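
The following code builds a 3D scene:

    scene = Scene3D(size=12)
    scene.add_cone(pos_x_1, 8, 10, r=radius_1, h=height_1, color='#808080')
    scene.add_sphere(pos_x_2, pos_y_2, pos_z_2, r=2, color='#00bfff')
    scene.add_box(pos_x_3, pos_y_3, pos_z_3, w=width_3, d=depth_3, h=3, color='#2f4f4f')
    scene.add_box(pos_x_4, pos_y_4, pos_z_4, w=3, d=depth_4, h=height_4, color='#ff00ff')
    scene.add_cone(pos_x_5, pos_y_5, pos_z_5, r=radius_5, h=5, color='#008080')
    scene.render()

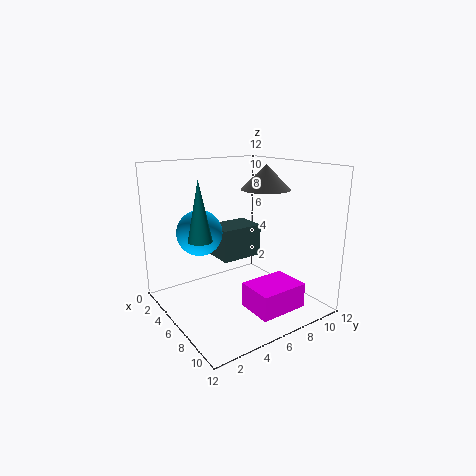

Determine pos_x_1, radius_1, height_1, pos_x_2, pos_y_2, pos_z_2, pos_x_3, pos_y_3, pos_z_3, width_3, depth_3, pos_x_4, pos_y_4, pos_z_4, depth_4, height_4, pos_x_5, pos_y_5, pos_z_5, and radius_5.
pos_x_1 = 7, radius_1 = 2, height_1 = 2, pos_x_2 = 3, pos_y_2 = 4, pos_z_2 = 6, pos_x_3 = 1, pos_y_3 = 6, pos_z_3 = 3, width_3 = 3, depth_3 = 4, pos_x_4 = 8, pos_y_4 = 5, pos_z_4 = 1, depth_4 = 4, height_4 = 2, pos_x_5 = 5, pos_y_5 = 3, pos_z_5 = 6, radius_5 = 1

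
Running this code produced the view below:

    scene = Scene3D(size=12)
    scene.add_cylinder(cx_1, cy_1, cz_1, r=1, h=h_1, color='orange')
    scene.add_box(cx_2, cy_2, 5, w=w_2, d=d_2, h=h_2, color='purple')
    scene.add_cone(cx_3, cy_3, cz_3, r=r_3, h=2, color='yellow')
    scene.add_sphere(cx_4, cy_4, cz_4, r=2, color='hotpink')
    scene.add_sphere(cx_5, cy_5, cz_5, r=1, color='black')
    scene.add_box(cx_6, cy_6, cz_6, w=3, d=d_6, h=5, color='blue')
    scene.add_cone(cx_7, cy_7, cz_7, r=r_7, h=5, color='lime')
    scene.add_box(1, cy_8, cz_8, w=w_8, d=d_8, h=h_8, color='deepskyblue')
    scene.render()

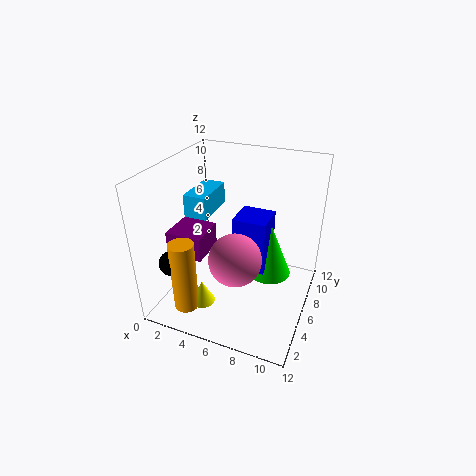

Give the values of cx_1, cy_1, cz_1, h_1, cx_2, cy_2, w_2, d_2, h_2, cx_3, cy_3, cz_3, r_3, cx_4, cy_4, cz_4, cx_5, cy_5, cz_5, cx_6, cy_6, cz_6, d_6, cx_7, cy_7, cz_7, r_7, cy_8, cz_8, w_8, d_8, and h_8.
cx_1 = 3
cy_1 = 2
cz_1 = 1
h_1 = 6
cx_2 = 1
cy_2 = 3
w_2 = 3
d_2 = 3
h_2 = 2
cx_3 = 4
cy_3 = 3
cz_3 = 1
r_3 = 1
cx_4 = 7
cy_4 = 3
cz_4 = 6
cx_5 = 2
cy_5 = 2
cz_5 = 5
cx_6 = 5
cy_6 = 7
cz_6 = 2
d_6 = 3
cx_7 = 8
cy_7 = 9
cz_7 = 1
r_7 = 2
cy_8 = 6
cz_8 = 7
w_8 = 2
d_8 = 4
h_8 = 2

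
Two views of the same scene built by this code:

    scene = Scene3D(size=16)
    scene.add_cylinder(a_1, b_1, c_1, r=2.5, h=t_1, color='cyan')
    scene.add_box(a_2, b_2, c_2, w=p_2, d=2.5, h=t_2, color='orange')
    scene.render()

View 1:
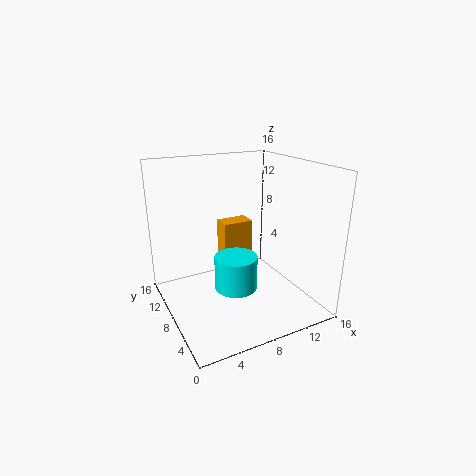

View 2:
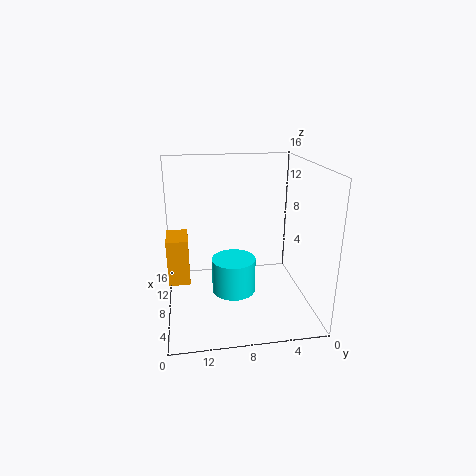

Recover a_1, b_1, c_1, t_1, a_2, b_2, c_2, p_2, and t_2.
a_1 = 8
b_1 = 8.5
c_1 = 1.5
t_1 = 4
a_2 = 9
b_2 = 13.5
c_2 = 2
p_2 = 4
t_2 = 5.5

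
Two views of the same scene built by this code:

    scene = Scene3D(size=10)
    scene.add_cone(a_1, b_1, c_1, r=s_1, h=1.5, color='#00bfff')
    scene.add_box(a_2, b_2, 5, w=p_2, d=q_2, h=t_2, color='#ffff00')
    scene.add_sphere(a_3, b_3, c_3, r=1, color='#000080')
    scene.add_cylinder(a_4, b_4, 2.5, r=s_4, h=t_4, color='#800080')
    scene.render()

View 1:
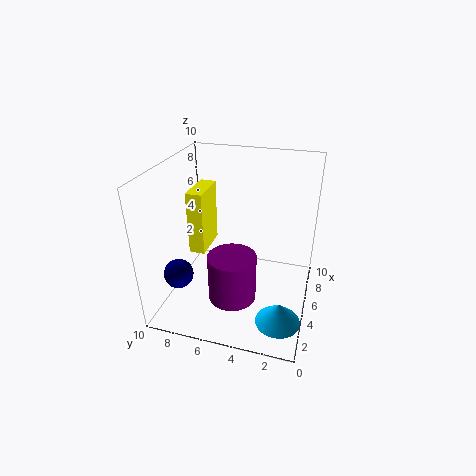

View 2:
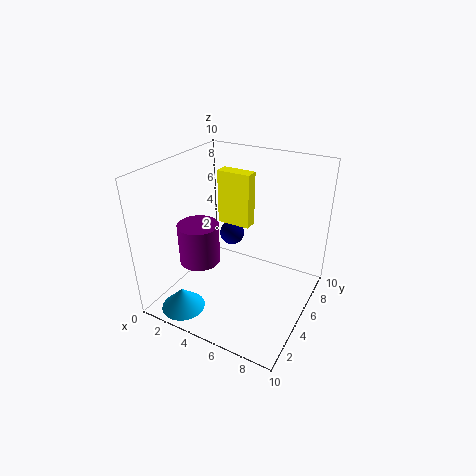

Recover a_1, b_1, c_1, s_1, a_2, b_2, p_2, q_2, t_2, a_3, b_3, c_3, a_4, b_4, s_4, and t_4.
a_1 = 2.5, b_1 = 1.5, c_1 = 0.5, s_1 = 1.5, a_2 = 2.5, b_2 = 6.5, p_2 = 2.5, q_2 = 1, t_2 = 4, a_3 = 2.5, b_3 = 8.5, c_3 = 3, a_4 = 2, b_4 = 4.5, s_4 = 1.5, t_4 = 3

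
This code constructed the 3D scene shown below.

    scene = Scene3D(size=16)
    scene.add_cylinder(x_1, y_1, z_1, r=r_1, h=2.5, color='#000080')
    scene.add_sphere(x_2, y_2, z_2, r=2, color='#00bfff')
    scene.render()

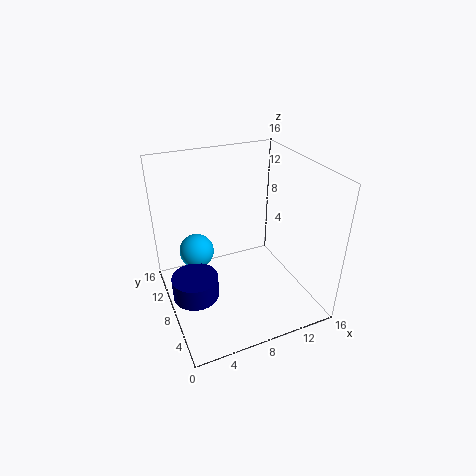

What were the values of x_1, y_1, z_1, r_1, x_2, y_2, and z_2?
x_1 = 2.5
y_1 = 7
z_1 = 2.5
r_1 = 2.5
x_2 = 4
y_2 = 11
z_2 = 5.5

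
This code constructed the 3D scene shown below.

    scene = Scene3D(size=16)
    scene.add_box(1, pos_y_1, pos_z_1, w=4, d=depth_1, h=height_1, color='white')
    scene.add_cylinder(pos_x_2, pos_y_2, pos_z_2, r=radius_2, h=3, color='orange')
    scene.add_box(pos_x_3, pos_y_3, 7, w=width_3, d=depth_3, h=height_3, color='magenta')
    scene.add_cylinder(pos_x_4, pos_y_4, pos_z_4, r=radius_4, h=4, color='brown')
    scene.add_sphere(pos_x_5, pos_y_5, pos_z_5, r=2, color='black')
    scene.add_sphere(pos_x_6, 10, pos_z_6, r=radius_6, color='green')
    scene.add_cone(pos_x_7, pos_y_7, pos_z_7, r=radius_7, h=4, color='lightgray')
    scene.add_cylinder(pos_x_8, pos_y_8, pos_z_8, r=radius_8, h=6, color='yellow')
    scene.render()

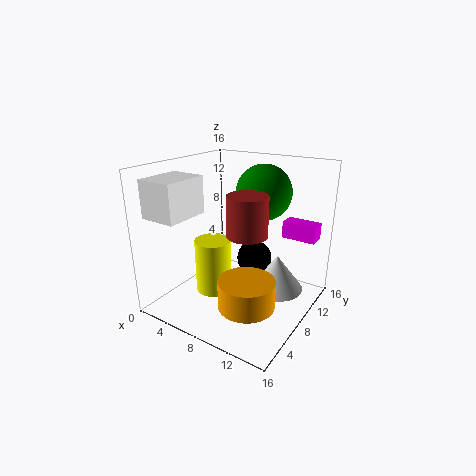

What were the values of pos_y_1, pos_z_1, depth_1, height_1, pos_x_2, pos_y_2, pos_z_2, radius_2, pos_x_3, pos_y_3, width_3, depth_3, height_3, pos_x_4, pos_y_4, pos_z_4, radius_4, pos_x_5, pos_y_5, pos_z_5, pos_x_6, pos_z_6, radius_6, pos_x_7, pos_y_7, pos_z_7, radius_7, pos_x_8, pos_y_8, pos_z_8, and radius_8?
pos_y_1 = 1
pos_z_1 = 11
depth_1 = 5
height_1 = 4
pos_x_2 = 11
pos_y_2 = 5
pos_z_2 = 2
radius_2 = 3
pos_x_3 = 11
pos_y_3 = 13
width_3 = 4
depth_3 = 2
height_3 = 2
pos_x_4 = 11
pos_y_4 = 5
pos_z_4 = 10
radius_4 = 2
pos_x_5 = 9
pos_y_5 = 10
pos_z_5 = 5
pos_x_6 = 10
pos_z_6 = 13
radius_6 = 3
pos_x_7 = 12
pos_y_7 = 10
pos_z_7 = 2
radius_7 = 3
pos_x_8 = 6
pos_y_8 = 6
pos_z_8 = 2
radius_8 = 2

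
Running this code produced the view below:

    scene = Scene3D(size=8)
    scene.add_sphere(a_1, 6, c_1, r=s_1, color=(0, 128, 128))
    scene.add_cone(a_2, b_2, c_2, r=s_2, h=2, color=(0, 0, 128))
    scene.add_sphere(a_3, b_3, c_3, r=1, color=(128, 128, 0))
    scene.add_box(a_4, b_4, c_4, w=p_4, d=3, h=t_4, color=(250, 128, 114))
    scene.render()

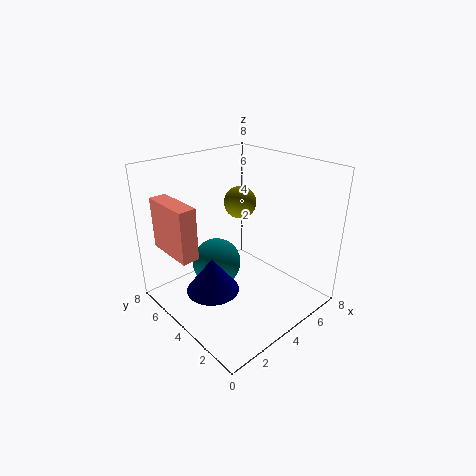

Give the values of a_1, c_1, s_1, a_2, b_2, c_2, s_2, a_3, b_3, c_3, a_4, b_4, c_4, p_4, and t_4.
a_1 = 4; c_1 = 1.5; s_1 = 1.5; a_2 = 2.5; b_2 = 4.5; c_2 = 1; s_2 = 1.5; a_3 = 6; b_3 = 6; c_3 = 5; a_4 = 1; b_4 = 5; c_4 = 3; p_4 = 1; t_4 = 3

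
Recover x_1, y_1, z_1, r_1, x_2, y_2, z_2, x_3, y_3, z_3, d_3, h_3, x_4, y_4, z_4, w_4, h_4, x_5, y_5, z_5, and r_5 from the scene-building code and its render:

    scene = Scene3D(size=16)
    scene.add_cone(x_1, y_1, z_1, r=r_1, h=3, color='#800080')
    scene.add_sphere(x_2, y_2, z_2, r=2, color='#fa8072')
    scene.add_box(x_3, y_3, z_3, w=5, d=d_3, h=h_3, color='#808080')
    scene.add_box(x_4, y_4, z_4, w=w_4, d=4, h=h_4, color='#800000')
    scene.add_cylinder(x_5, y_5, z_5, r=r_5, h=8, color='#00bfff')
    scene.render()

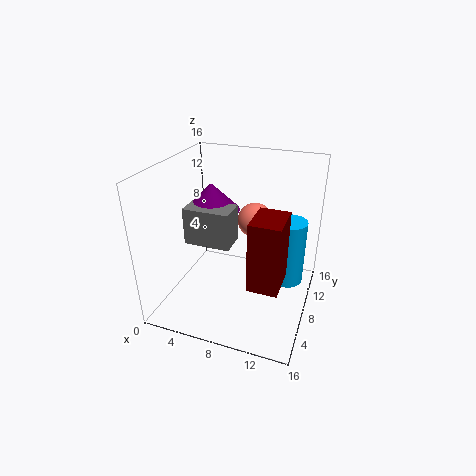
x_1 = 5, y_1 = 8, z_1 = 11, r_1 = 3, x_2 = 9, y_2 = 11, z_2 = 9, x_3 = 3, y_3 = 5, z_3 = 8, d_3 = 3, h_3 = 4, x_4 = 11, y_4 = 2, z_4 = 6, w_4 = 3, h_4 = 7, x_5 = 13, y_5 = 12, z_5 = 1, r_5 = 2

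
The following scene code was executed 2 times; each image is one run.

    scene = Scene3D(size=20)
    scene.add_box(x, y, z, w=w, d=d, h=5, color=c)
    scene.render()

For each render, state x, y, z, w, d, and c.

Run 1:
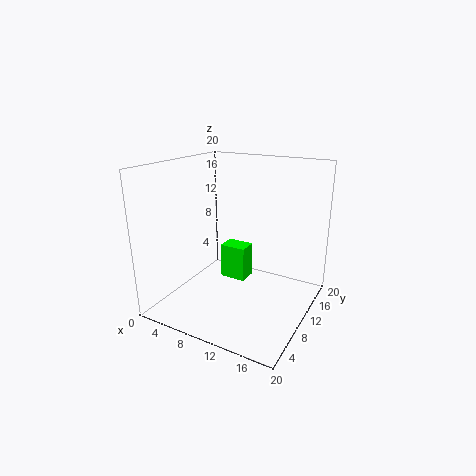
x = 7, y = 10.25, z = 3.25, w = 3.75, d = 2.75, c = 'lime'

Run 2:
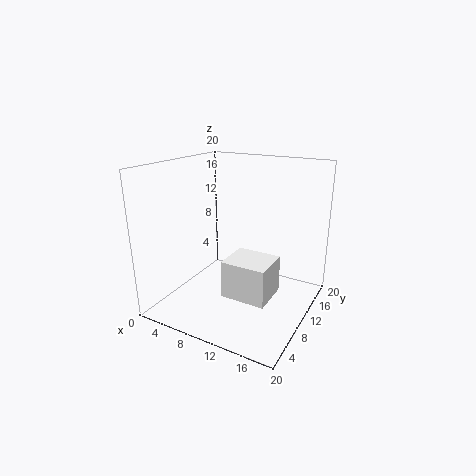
x = 10.25, y = 5, z = 3.5, w = 6, d = 5.25, c = 'white'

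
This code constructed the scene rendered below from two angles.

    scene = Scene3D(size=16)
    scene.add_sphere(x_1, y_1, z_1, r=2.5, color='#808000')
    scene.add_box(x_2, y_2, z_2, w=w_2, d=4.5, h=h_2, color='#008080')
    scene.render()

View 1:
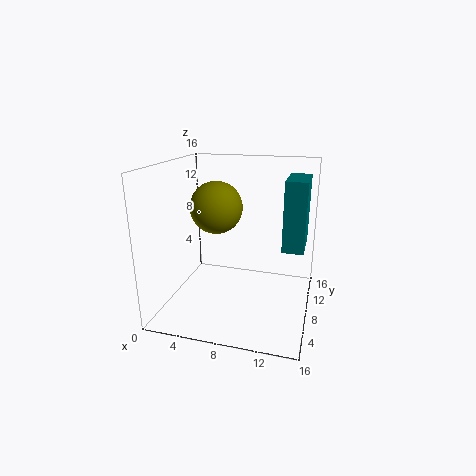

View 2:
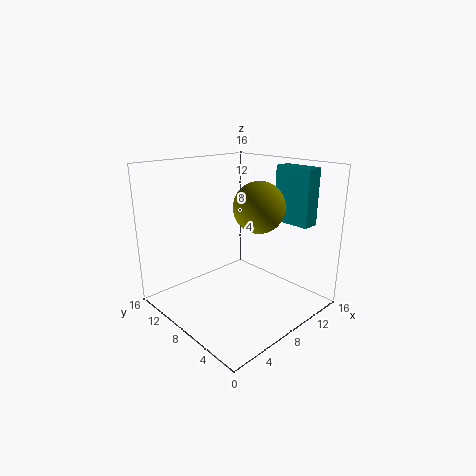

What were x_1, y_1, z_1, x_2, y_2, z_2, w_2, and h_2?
x_1 = 7
y_1 = 4
z_1 = 12.5
x_2 = 13.5
y_2 = 3
z_2 = 9
w_2 = 2
h_2 = 6.5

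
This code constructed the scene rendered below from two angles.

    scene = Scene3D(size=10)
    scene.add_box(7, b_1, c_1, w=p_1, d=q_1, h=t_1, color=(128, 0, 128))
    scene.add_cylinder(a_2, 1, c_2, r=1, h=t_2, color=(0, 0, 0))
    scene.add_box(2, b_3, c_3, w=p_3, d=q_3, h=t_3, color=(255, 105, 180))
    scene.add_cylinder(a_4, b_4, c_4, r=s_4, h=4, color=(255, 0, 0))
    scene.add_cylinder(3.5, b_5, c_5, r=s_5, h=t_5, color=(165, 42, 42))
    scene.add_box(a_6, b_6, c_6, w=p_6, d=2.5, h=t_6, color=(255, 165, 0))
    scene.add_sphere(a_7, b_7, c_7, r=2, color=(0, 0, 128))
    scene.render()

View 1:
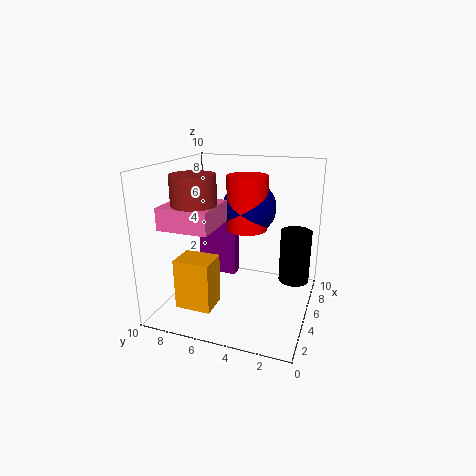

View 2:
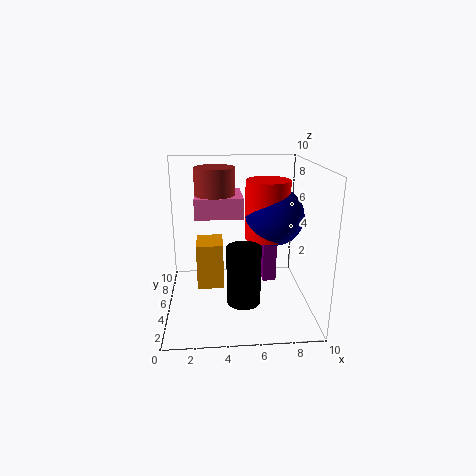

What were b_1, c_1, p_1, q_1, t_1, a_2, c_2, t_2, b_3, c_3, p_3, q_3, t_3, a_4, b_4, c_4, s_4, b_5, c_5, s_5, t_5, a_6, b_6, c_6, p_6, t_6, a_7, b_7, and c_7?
b_1 = 6; c_1 = 1; p_1 = 1; q_1 = 3; t_1 = 4; a_2 = 5; c_2 = 2.5; t_2 = 3.5; b_3 = 6; c_3 = 6; p_3 = 3.5; q_3 = 3.5; t_3 = 1.5; a_4 = 7; b_4 = 5; c_4 = 5; s_4 = 1.5; b_5 = 7.5; c_5 = 6.5; s_5 = 1.5; t_5 = 3; a_6 = 2; b_6 = 6; c_6 = 0.5; p_6 = 2; t_6 = 3.5; a_7 = 7.5; b_7 = 5; c_7 = 6.5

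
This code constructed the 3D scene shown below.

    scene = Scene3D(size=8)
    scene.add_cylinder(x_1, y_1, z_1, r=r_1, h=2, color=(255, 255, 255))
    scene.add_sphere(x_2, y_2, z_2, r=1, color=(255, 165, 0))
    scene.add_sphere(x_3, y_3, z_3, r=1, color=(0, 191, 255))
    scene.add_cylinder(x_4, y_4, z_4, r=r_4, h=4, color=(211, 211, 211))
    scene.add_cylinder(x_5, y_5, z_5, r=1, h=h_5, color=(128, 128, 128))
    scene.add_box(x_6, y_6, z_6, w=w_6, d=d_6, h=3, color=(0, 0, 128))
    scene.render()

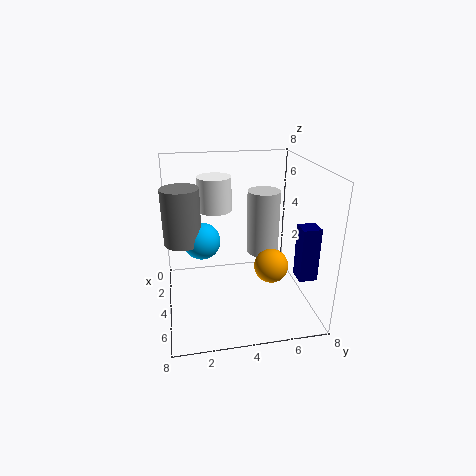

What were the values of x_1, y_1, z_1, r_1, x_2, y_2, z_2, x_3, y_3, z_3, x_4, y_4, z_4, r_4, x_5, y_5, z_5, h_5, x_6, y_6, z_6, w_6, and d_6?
x_1 = 2
y_1 = 3
z_1 = 5
r_1 = 1
x_2 = 4
y_2 = 6
z_2 = 2
x_3 = 4
y_3 = 2
z_3 = 4
x_4 = 2
y_4 = 6
z_4 = 2
r_4 = 1
x_5 = 4
y_5 = 1
z_5 = 4
h_5 = 3
x_6 = 5
y_6 = 7
z_6 = 2
w_6 = 1
d_6 = 1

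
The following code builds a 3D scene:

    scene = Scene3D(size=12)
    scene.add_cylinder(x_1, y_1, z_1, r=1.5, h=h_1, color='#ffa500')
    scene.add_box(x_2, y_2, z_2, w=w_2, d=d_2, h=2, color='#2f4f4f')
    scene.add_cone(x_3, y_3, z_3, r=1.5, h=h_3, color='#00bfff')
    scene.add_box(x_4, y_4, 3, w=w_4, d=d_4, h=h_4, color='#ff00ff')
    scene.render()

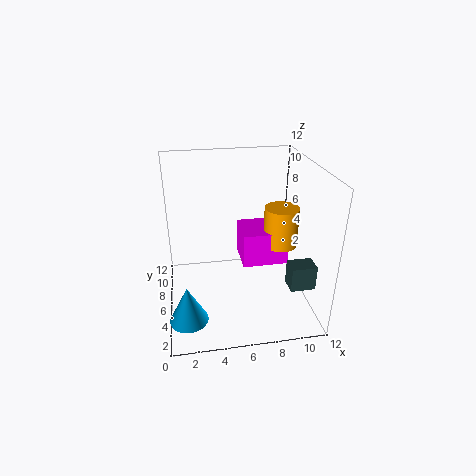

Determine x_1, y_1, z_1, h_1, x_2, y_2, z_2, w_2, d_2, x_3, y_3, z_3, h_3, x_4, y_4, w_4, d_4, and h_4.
x_1 = 10; y_1 = 7; z_1 = 4.5; h_1 = 3.5; x_2 = 9.5; y_2 = 2; z_2 = 3; w_2 = 2; d_2 = 1.5; x_3 = 1.5; y_3 = 2.5; z_3 = 1; h_3 = 3; x_4 = 6.5; y_4 = 6; w_4 = 4; d_4 = 3.5; h_4 = 3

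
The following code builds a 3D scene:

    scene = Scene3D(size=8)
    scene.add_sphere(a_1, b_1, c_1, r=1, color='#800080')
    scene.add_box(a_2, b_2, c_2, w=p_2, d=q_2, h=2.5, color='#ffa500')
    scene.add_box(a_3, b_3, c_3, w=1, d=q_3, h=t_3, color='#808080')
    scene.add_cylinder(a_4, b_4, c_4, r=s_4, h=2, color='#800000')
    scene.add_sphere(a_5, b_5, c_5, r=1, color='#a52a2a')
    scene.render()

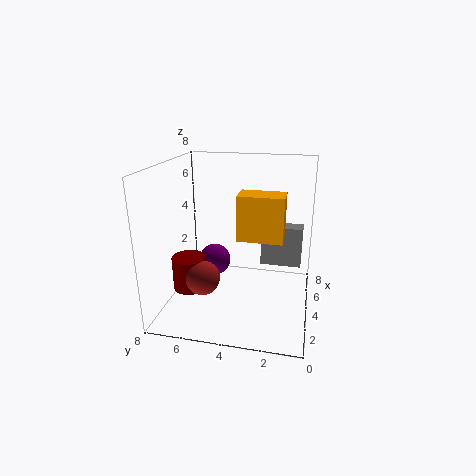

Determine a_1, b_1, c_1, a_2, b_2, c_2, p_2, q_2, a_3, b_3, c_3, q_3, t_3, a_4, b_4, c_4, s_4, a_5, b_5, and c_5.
a_1 = 6; b_1 = 6; c_1 = 1.5; a_2 = 3.5; b_2 = 1.5; c_2 = 4; p_2 = 1.5; q_2 = 2.5; a_3 = 6; b_3 = 0.5; c_3 = 1.5; q_3 = 2.5; t_3 = 2.5; a_4 = 4; b_4 = 7; c_4 = 0.5; s_4 = 1; a_5 = 3.5; b_5 = 6; c_5 = 1.5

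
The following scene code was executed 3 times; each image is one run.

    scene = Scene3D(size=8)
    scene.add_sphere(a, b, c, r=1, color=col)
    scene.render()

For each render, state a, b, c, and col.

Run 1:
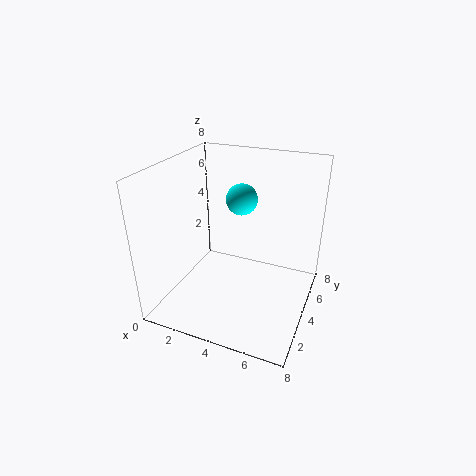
a = 3; b = 7; c = 5; col = 'cyan'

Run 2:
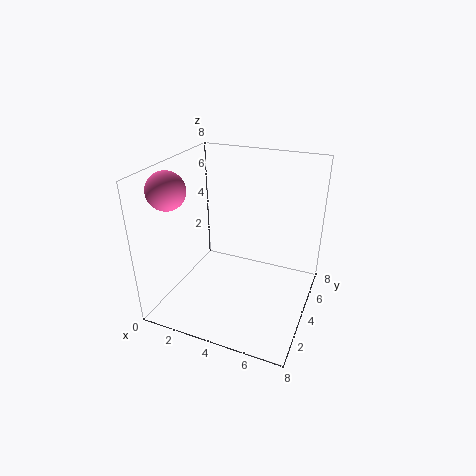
a = 1; b = 2; c = 7; col = 'hotpink'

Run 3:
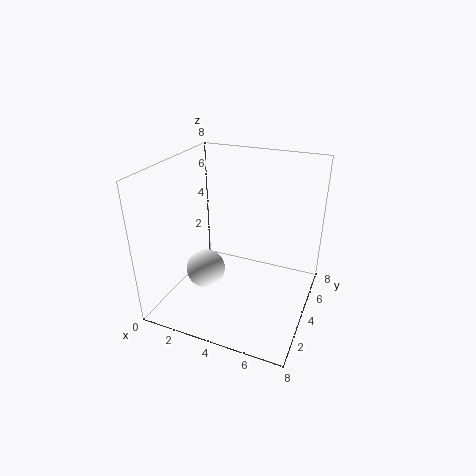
a = 3; b = 2; c = 3; col = 'white'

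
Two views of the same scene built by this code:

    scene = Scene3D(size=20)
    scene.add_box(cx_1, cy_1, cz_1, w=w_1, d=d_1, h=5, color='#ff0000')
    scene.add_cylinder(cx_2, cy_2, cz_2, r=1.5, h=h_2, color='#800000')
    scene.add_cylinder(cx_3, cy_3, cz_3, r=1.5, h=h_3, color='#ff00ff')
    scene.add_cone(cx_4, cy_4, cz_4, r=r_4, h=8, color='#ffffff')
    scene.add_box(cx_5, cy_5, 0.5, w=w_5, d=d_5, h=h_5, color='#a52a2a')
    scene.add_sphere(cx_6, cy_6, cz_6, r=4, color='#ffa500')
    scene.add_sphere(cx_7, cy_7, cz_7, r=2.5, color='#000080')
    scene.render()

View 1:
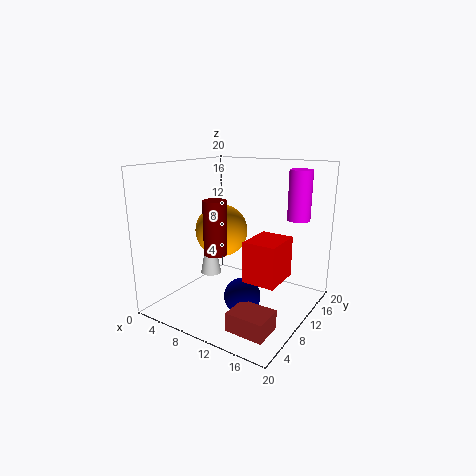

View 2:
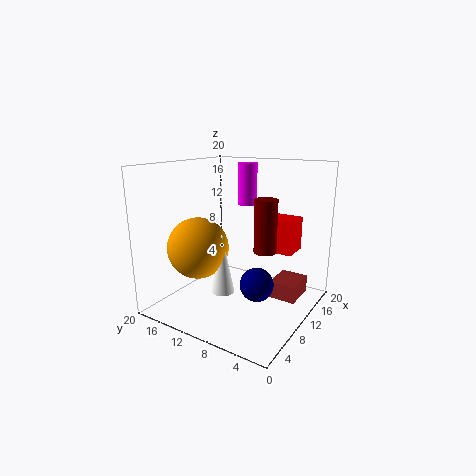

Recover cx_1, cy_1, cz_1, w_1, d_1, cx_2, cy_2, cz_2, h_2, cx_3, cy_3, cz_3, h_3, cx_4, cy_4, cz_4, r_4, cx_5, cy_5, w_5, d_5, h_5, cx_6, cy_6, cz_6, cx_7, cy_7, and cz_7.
cx_1 = 14.5, cy_1 = 4, cz_1 = 7, w_1 = 4, d_1 = 5, cx_2 = 9.5, cy_2 = 5.5, cz_2 = 9, h_2 = 7, cx_3 = 17.5, cy_3 = 13, cz_3 = 13, h_3 = 6.5, cx_4 = 5.5, cy_4 = 9.5, cz_4 = 4, r_4 = 1.5, cx_5 = 13, cy_5 = 2.5, w_5 = 5, d_5 = 4, h_5 = 2.5, cx_6 = 5, cy_6 = 13, cz_6 = 9.5, cx_7 = 12, cy_7 = 8, cz_7 = 2.5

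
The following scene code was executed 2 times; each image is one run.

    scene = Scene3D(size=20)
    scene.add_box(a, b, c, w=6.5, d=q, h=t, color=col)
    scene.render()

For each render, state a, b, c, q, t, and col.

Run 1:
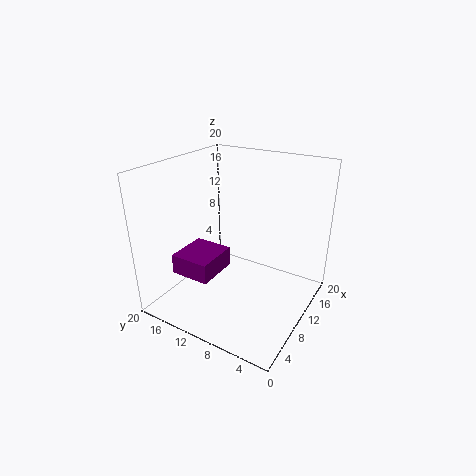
a = 6
b = 13
c = 3.5
q = 6
t = 3
col = 'purple'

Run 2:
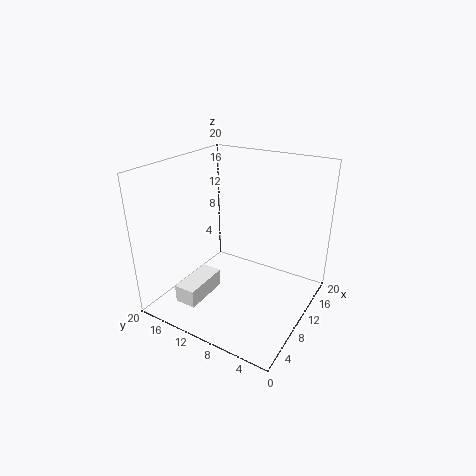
a = 2.5
b = 12.5
c = 2
q = 3
t = 2.5
col = 'white'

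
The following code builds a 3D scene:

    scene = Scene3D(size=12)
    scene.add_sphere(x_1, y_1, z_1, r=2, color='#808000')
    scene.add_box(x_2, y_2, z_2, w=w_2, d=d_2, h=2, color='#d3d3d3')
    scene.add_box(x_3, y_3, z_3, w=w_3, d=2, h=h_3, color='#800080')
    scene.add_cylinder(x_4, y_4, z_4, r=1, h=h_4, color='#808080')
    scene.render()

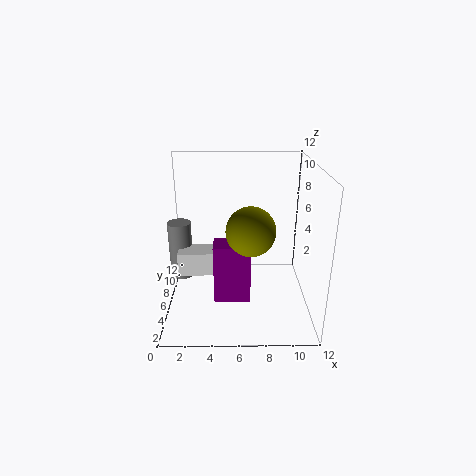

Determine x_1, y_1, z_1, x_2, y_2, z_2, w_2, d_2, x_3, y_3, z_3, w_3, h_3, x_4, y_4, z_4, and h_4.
x_1 = 7; y_1 = 5; z_1 = 7; x_2 = 1; y_2 = 5; z_2 = 3; w_2 = 4; d_2 = 2; x_3 = 4; y_3 = 4; z_3 = 1; w_3 = 3; h_3 = 5; x_4 = 1; y_4 = 7; z_4 = 2; h_4 = 5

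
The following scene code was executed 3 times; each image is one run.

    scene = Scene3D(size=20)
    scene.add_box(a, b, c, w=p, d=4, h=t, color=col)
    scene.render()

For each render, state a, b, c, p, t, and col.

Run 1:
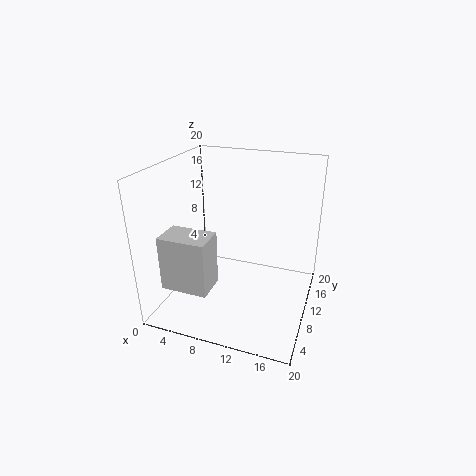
a = 3
b = 1
c = 6
p = 6
t = 7
col = 'lightgray'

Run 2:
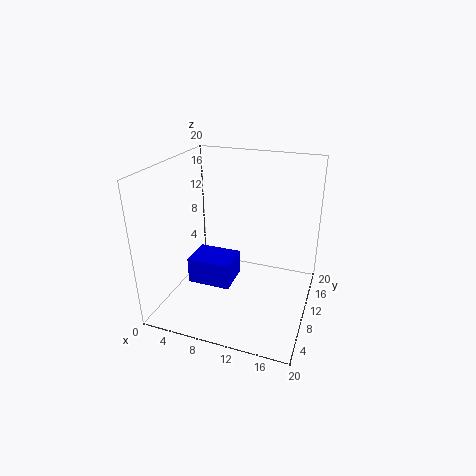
a = 7
b = 1
c = 8
p = 5
t = 3
col = 'blue'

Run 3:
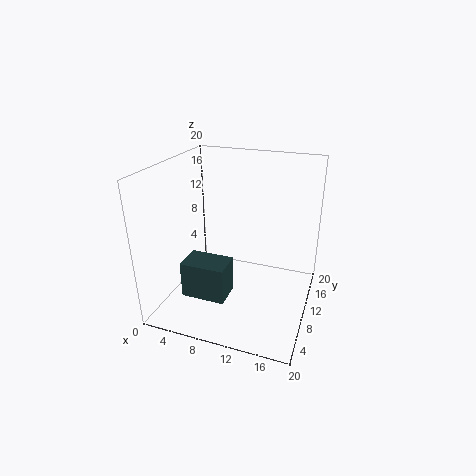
a = 4
b = 4
c = 3
p = 6
t = 5
col = 'darkslategray'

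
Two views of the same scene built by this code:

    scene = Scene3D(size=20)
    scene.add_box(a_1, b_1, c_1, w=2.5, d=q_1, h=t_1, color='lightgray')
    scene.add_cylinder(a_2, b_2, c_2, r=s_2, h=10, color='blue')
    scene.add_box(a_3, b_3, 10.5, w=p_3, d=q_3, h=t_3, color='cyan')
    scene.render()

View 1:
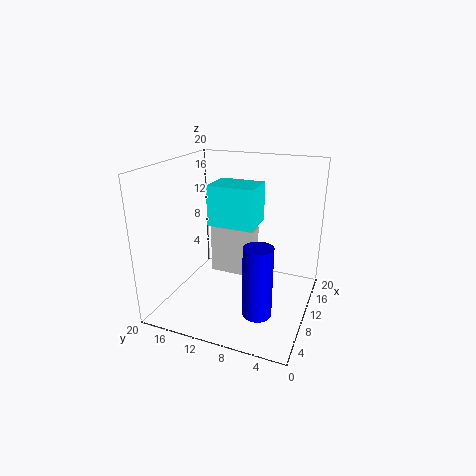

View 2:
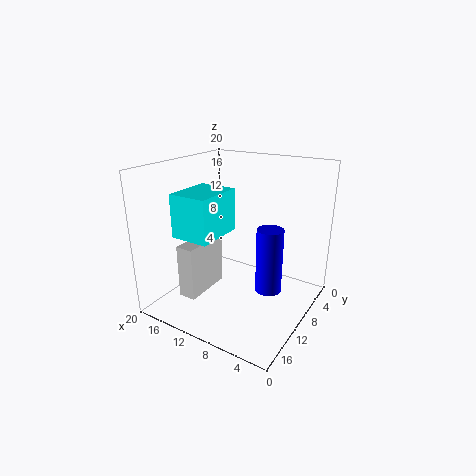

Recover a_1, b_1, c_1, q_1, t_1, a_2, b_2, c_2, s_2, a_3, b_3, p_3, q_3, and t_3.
a_1 = 13.5, b_1 = 9, c_1 = 2, q_1 = 7, t_1 = 7.5, a_2 = 7, b_2 = 6, c_2 = 0.5, s_2 = 2, a_3 = 11.5, b_3 = 8.5, p_3 = 5.5, q_3 = 7, t_3 = 6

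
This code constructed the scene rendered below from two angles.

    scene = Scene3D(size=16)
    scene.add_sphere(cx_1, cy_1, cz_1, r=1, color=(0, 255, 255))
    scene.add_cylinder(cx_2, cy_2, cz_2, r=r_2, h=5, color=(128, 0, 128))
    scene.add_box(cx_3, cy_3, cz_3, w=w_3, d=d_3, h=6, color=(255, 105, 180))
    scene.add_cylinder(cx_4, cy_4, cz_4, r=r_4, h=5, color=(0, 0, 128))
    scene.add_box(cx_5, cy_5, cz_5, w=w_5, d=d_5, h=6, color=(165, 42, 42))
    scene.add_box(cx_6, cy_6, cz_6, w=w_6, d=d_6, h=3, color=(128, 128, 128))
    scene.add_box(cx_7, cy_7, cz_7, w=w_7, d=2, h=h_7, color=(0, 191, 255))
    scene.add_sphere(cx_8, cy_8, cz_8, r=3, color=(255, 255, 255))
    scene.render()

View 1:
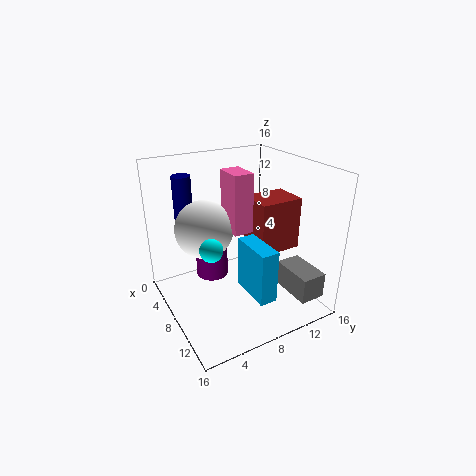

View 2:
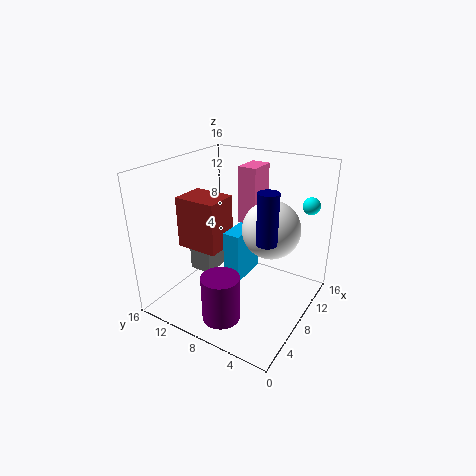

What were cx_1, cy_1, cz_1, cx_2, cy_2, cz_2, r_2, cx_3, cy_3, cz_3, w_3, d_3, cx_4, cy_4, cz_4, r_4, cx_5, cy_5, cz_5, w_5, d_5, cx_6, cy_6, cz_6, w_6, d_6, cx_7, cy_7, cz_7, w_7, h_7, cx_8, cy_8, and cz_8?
cx_1 = 14, cy_1 = 2, cz_1 = 11, cx_2 = 3, cy_2 = 7, cz_2 = 1, r_2 = 2, cx_3 = 8, cy_3 = 6, cz_3 = 10, w_3 = 3, d_3 = 2, cx_4 = 5, cy_4 = 3, cz_4 = 10, r_4 = 1, cx_5 = 6, cy_5 = 10, cz_5 = 6, w_5 = 4, d_5 = 5, cx_6 = 9, cy_6 = 13, cz_6 = 1, w_6 = 5, d_6 = 3, cx_7 = 8, cy_7 = 8, cz_7 = 2, w_7 = 5, h_7 = 6, cx_8 = 8, cy_8 = 4, cz_8 = 10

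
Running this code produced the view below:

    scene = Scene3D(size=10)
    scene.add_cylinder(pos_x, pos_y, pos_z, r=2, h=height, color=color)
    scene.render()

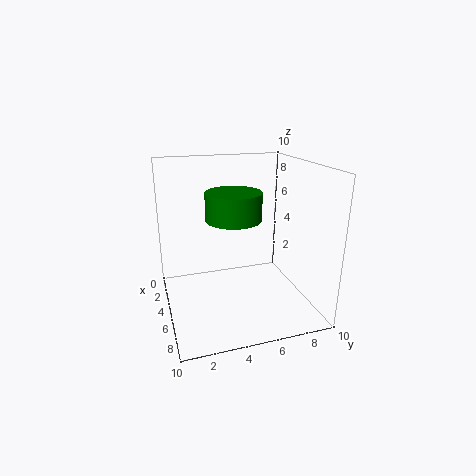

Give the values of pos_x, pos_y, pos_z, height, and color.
pos_x = 4, pos_y = 5, pos_z = 6, height = 2, color = 'green'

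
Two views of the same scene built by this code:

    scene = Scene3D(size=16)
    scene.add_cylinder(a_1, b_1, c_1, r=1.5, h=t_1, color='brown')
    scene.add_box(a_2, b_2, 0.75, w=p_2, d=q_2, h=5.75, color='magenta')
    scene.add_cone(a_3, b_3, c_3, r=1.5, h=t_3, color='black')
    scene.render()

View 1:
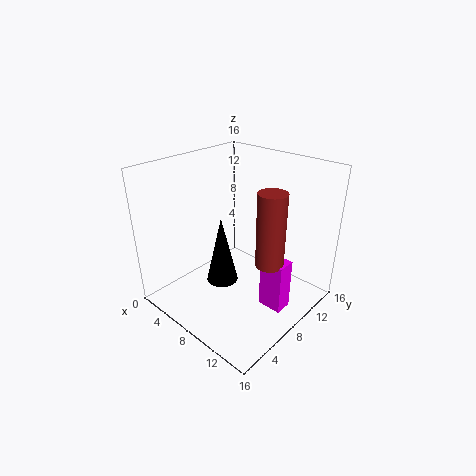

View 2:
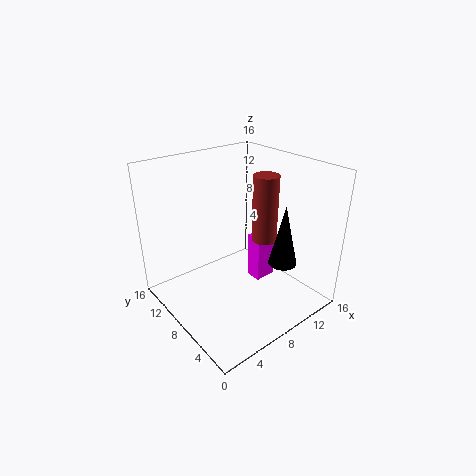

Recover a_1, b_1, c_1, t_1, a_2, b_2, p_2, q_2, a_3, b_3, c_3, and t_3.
a_1 = 12.25; b_1 = 8.25; c_1 = 6.25; t_1 = 8; a_2 = 11.25; b_2 = 8; p_2 = 2.75; q_2 = 2; a_3 = 10.25; b_3 = 3.25; c_3 = 6.25; t_3 = 6.5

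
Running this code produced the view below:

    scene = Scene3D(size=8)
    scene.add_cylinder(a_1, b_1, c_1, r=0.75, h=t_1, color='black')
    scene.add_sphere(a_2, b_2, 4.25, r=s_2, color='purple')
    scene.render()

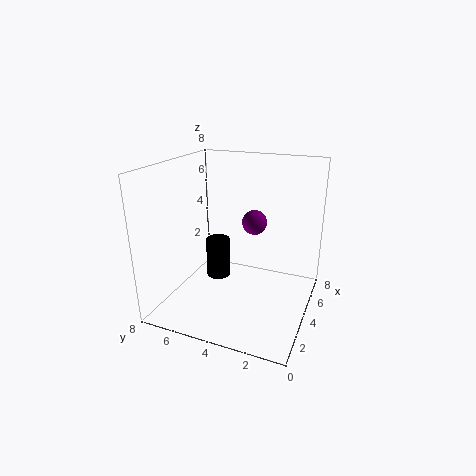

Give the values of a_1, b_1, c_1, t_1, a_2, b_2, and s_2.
a_1 = 5.5, b_1 = 6, c_1 = 0.5, t_1 = 2.5, a_2 = 6, b_2 = 3.75, s_2 = 0.75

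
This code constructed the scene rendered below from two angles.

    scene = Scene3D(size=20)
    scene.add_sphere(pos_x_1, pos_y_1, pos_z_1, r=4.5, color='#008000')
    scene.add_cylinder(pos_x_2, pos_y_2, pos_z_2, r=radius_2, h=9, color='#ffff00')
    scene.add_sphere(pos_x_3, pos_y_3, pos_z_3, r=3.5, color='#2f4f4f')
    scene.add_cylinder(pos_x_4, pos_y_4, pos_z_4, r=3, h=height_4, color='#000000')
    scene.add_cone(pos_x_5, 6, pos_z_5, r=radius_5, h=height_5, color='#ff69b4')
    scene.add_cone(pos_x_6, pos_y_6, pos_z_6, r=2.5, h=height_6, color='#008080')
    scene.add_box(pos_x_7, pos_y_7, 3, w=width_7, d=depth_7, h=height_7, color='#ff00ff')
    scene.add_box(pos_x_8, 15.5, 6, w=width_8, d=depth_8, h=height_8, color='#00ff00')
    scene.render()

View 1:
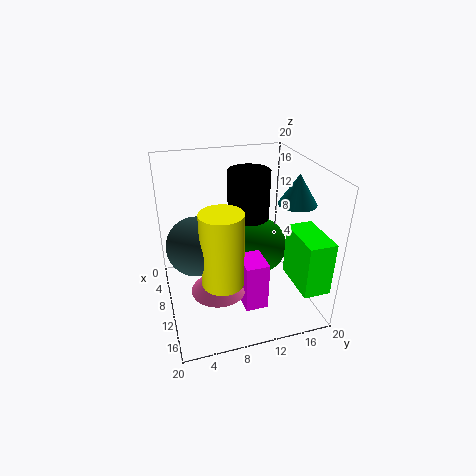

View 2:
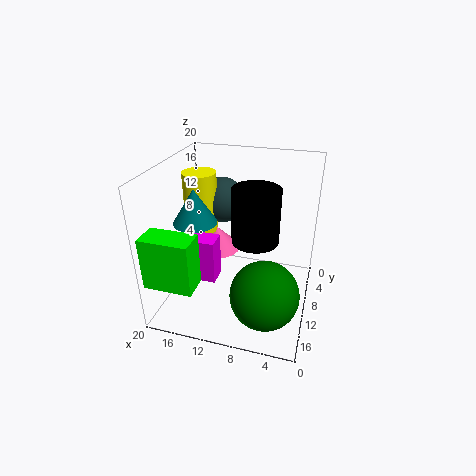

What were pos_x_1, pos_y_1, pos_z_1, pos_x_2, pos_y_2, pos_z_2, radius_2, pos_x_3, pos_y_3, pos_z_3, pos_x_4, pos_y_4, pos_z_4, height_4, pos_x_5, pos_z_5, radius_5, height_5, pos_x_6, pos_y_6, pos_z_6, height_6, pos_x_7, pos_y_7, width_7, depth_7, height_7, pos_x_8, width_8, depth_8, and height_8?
pos_x_1 = 5
pos_y_1 = 15
pos_z_1 = 5
pos_x_2 = 17
pos_y_2 = 6
pos_z_2 = 8.5
radius_2 = 2.5
pos_x_3 = 14.5
pos_y_3 = 3.5
pos_z_3 = 12.5
pos_x_4 = 7
pos_y_4 = 12.5
pos_z_4 = 11.5
height_4 = 7
pos_x_5 = 14.5
pos_z_5 = 5.5
radius_5 = 3.5
height_5 = 3.5
pos_x_6 = 13
pos_y_6 = 17
pos_z_6 = 15.5
height_6 = 4
pos_x_7 = 13
pos_y_7 = 9
width_7 = 4
depth_7 = 3
height_7 = 6.5
pos_x_8 = 13.5
width_8 = 6.5
depth_8 = 3.5
height_8 = 7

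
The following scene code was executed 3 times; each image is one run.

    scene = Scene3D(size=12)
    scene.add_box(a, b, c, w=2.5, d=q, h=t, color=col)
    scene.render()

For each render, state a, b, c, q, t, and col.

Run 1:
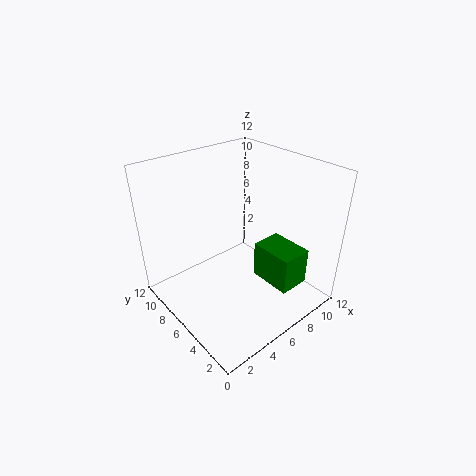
a = 6.5
b = 1
c = 3
q = 3.5
t = 3
col = 'green'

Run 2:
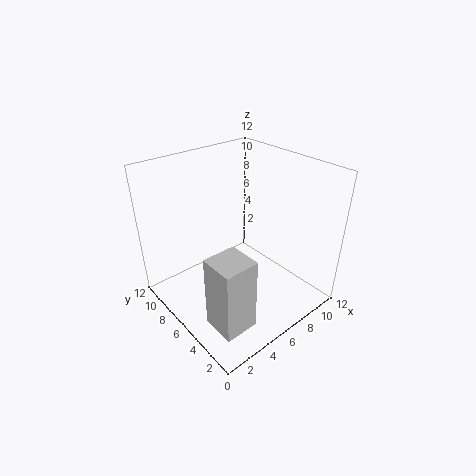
a = 0.5
b = 0.5
c = 2.5
q = 2.5
t = 5.5
col = 'lightgray'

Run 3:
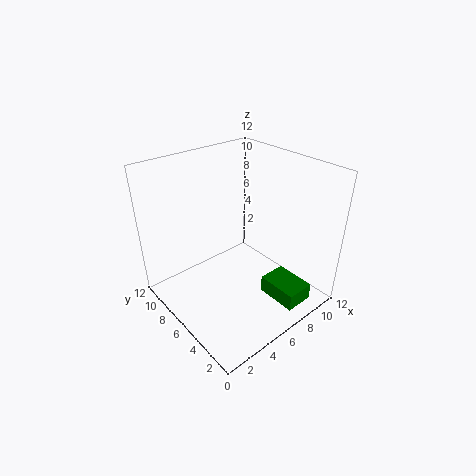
a = 7.5
b = 1
c = 0.5
q = 3.5
t = 1.5
col = 'green'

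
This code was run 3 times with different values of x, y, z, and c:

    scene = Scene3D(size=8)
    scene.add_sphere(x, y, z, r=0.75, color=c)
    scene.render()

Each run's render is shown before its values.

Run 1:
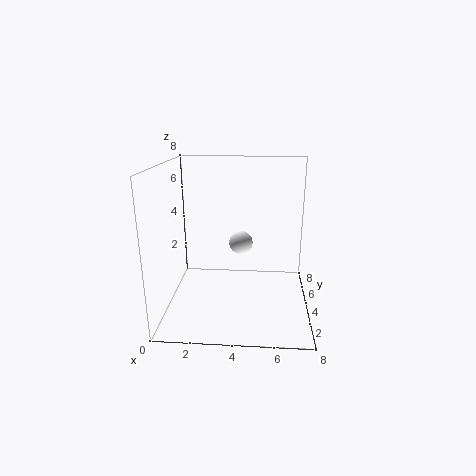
x = 4
y = 6.5
z = 2.75
c = 'white'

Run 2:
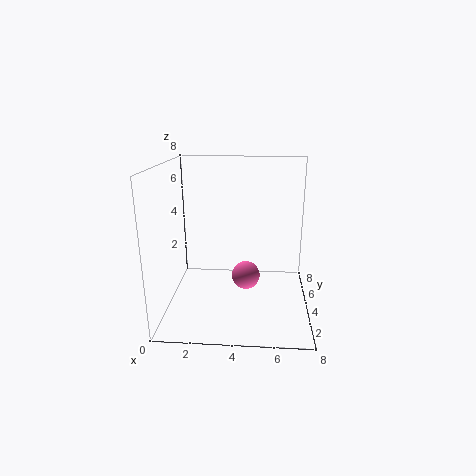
x = 4.5
y = 3
z = 2.25
c = 'hotpink'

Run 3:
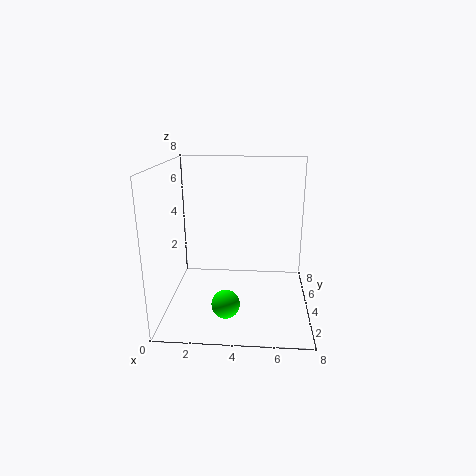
x = 3.5
y = 2
z = 1
c = 'lime'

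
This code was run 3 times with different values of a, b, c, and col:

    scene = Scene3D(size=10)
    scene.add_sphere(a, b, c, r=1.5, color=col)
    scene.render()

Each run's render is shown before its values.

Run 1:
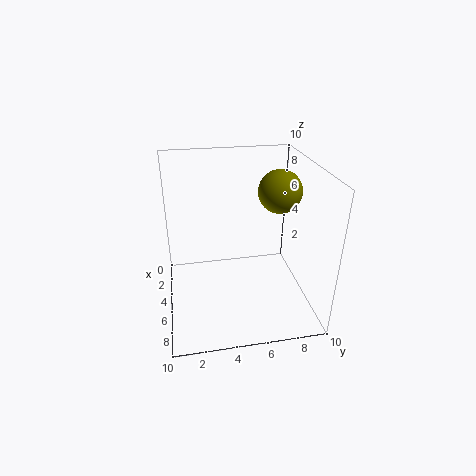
a = 4.5; b = 8; c = 8; col = 'olive'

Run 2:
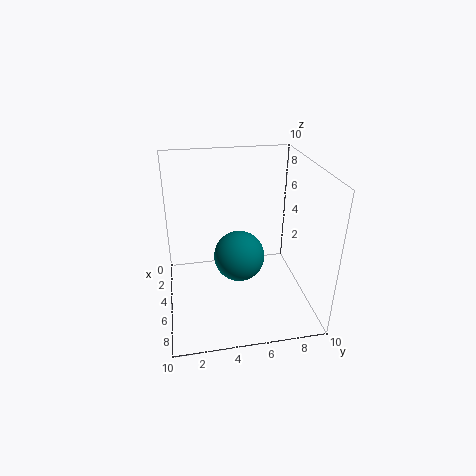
a = 8; b = 4.5; c = 5.5; col = 'teal'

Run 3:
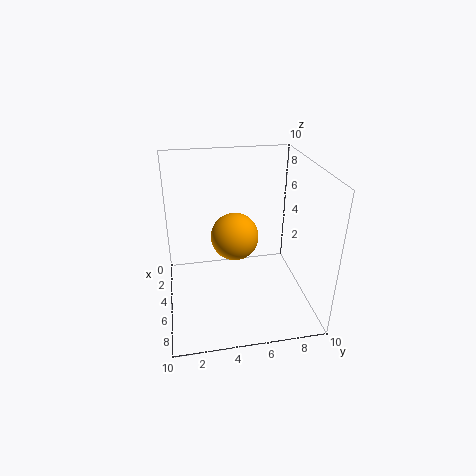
a = 6.5; b = 4.5; c = 6; col = 'orange'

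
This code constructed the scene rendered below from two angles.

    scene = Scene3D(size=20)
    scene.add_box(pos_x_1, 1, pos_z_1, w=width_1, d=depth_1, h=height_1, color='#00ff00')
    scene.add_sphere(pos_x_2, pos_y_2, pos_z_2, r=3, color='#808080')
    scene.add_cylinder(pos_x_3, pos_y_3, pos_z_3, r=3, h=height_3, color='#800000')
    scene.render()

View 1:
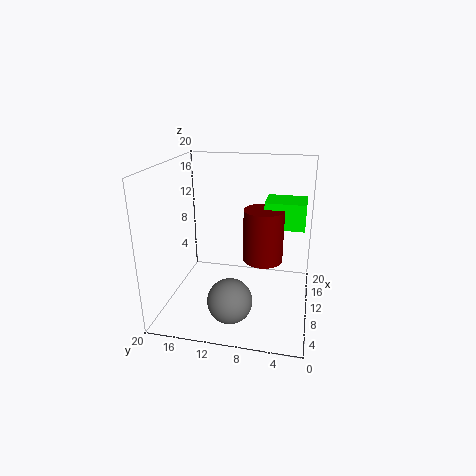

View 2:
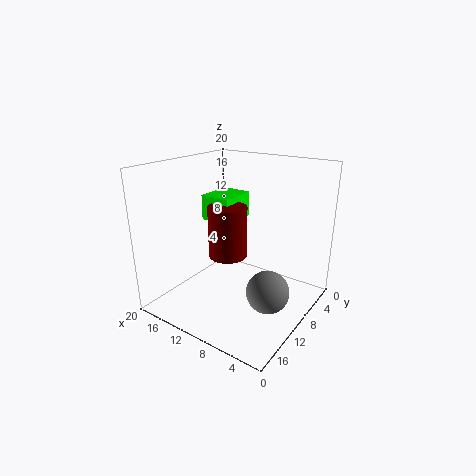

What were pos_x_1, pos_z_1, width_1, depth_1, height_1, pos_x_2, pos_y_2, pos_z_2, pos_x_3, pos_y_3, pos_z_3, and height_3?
pos_x_1 = 14, pos_z_1 = 10, width_1 = 5, depth_1 = 6, height_1 = 4, pos_x_2 = 5, pos_y_2 = 10, pos_z_2 = 3, pos_x_3 = 14, pos_y_3 = 7, pos_z_3 = 5, height_3 = 8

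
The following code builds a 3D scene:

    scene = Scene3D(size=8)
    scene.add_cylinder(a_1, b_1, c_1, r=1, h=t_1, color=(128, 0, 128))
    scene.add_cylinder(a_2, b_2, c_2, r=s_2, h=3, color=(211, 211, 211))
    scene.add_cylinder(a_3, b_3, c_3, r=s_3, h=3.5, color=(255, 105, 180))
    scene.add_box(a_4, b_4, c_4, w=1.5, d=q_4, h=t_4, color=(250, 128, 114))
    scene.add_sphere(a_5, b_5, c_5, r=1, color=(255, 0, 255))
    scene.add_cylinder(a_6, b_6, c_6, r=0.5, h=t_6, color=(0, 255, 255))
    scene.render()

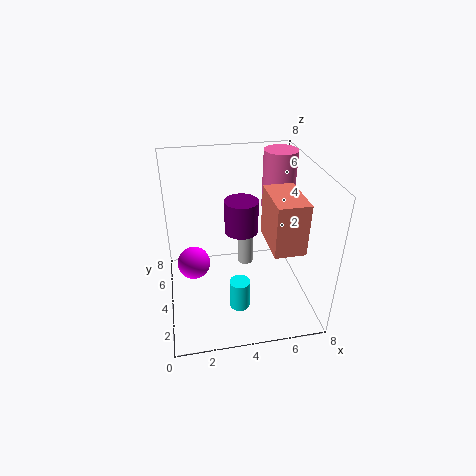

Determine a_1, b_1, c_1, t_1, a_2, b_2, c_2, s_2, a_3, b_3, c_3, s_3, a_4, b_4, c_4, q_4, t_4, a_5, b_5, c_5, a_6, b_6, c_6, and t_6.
a_1 = 4.5
b_1 = 5.5
c_1 = 3.5
t_1 = 2
a_2 = 5
b_2 = 6.5
c_2 = 0.5
s_2 = 0.5
a_3 = 7
b_3 = 6.5
c_3 = 4.5
s_3 = 1
a_4 = 5
b_4 = 0.5
c_4 = 5
q_4 = 2.5
t_4 = 2.5
a_5 = 1.5
b_5 = 5.5
c_5 = 1.5
a_6 = 3.5
b_6 = 1
c_6 = 2
t_6 = 1.5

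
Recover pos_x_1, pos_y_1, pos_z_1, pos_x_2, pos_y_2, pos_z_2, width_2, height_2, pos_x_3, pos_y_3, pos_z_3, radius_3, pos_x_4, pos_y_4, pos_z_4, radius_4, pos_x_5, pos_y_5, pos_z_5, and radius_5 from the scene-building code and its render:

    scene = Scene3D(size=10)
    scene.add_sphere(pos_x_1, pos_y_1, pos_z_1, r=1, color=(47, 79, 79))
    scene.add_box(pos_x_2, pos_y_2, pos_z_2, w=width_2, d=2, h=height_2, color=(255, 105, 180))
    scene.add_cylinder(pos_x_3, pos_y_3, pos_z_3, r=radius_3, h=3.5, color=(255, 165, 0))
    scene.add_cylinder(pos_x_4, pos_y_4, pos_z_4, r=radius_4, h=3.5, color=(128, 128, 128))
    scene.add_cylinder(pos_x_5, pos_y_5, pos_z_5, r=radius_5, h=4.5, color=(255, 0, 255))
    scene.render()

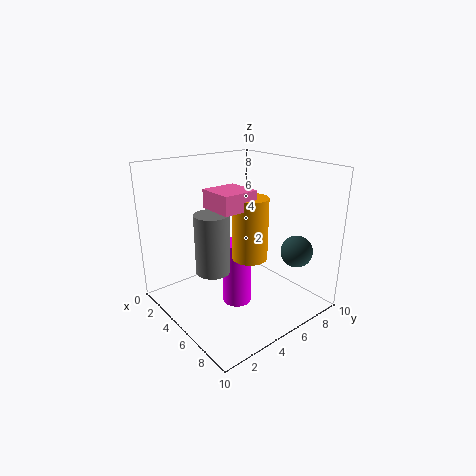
pos_x_1 = 9, pos_y_1 = 6.5, pos_z_1 = 5, pos_x_2 = 7, pos_y_2 = 1, pos_z_2 = 8.5, width_2 = 2, height_2 = 1, pos_x_3 = 8.5, pos_y_3 = 3, pos_z_3 = 5.5, radius_3 = 1, pos_x_4 = 7, pos_y_4 = 1.5, pos_z_4 = 4.5, radius_4 = 1, pos_x_5 = 5.5, pos_y_5 = 4.5, pos_z_5 = 0.5, radius_5 = 1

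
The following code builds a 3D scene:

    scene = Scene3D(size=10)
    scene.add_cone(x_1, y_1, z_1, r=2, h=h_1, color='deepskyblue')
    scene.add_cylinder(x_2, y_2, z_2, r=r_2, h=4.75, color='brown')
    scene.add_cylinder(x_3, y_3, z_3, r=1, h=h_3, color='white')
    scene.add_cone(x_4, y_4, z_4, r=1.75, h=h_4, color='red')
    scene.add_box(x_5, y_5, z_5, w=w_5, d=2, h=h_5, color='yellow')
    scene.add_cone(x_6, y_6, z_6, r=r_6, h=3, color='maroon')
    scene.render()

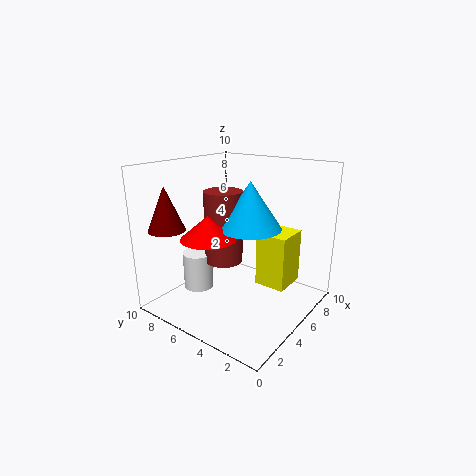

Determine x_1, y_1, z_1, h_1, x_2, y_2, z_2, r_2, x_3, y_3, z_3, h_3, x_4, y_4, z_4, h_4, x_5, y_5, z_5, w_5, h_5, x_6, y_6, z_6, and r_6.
x_1 = 4.25, y_1 = 3.5, z_1 = 6.25, h_1 = 3, x_2 = 3.75, y_2 = 5.25, z_2 = 3.75, r_2 = 1.25, x_3 = 2.75, y_3 = 6.75, z_3 = 1.75, h_3 = 2.5, x_4 = 2.25, y_4 = 5.25, z_4 = 5.75, h_4 = 1.5, x_5 = 4.25, y_5 = 1, z_5 = 2.5, w_5 = 2.25, h_5 = 3.5, x_6 = 1.75, y_6 = 8.5, z_6 = 5.75, r_6 = 1.25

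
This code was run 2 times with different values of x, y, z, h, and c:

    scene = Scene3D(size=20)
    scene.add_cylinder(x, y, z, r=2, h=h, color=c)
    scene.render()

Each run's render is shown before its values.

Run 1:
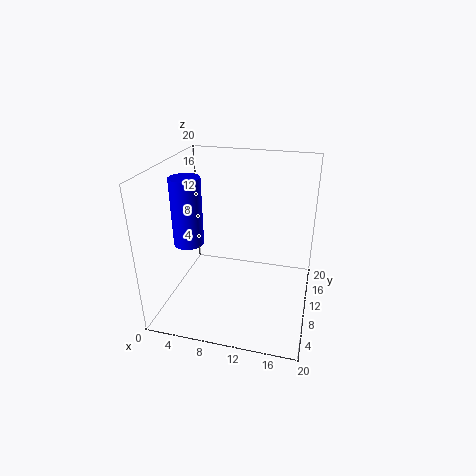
x = 4, y = 7, z = 10, h = 9, c = 'blue'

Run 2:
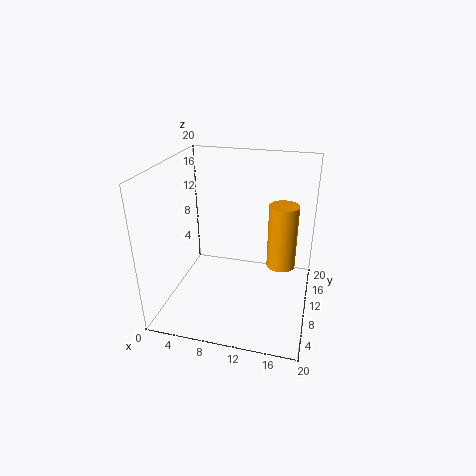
x = 16, y = 11, z = 6, h = 9, c = 'orange'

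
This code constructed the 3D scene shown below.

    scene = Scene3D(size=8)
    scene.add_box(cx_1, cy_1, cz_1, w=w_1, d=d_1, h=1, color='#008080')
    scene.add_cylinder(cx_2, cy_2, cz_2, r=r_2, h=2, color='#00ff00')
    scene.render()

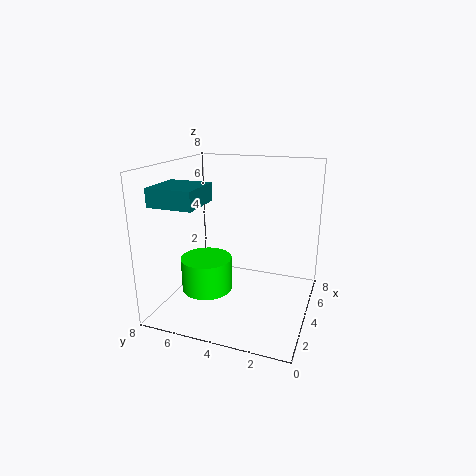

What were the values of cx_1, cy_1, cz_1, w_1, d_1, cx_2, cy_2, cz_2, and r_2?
cx_1 = 1.5; cy_1 = 5.5; cz_1 = 6; w_1 = 2.5; d_1 = 2.5; cx_2 = 4; cy_2 = 6; cz_2 = 0.5; r_2 = 1.5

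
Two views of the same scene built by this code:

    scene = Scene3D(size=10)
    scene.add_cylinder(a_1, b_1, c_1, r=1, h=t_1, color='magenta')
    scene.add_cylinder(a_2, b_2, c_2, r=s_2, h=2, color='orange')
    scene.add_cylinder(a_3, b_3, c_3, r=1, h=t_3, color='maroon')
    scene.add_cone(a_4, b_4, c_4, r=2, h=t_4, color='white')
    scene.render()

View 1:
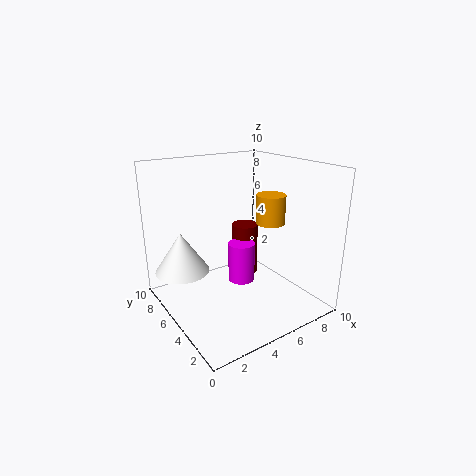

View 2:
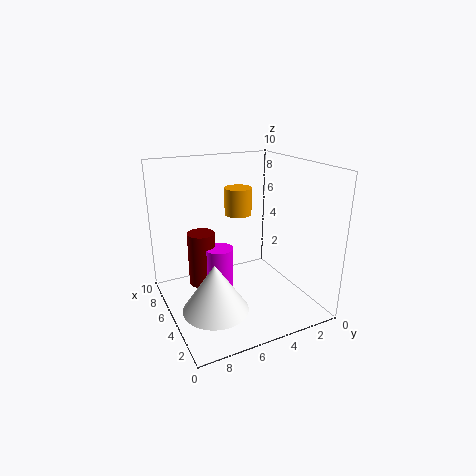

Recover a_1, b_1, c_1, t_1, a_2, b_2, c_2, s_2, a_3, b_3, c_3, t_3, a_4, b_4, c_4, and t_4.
a_1 = 6
b_1 = 6
c_1 = 1
t_1 = 3
a_2 = 7
b_2 = 4
c_2 = 6
s_2 = 1
a_3 = 7
b_3 = 7
c_3 = 1
t_3 = 4
a_4 = 2
b_4 = 8
c_4 = 2
t_4 = 3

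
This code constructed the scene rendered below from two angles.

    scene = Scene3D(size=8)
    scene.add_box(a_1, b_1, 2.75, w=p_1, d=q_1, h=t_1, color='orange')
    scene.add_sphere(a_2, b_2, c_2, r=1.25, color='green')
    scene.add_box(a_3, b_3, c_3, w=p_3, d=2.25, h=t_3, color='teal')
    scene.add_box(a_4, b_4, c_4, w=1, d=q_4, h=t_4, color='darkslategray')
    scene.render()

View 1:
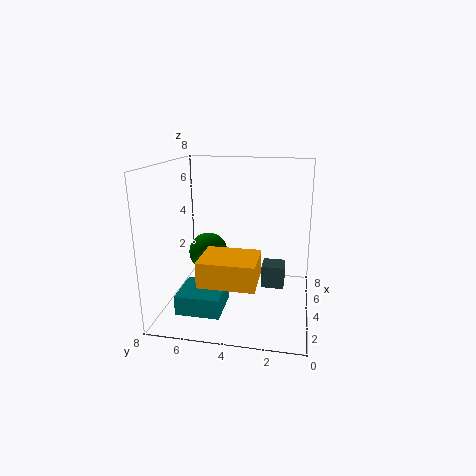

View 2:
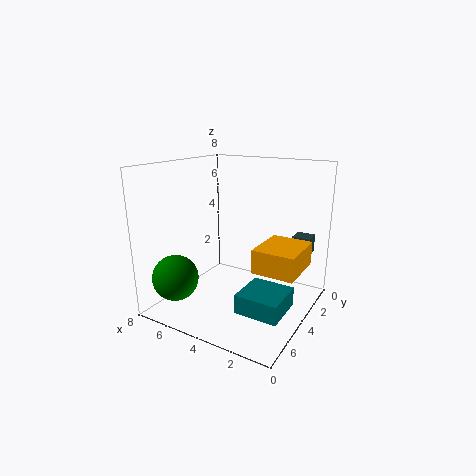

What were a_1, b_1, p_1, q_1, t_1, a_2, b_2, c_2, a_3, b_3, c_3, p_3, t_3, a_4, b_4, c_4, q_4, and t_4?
a_1 = 0.25; b_1 = 2.5; p_1 = 2.25; q_1 = 2.75; t_1 = 1.25; a_2 = 6.5; b_2 = 6.5; c_2 = 2; a_3 = 0.5; b_3 = 4.25; c_3 = 1; p_3 = 2.25; t_3 = 1; a_4 = 0.5; b_4 = 1.25; c_4 = 3; q_4 = 1; t_4 = 1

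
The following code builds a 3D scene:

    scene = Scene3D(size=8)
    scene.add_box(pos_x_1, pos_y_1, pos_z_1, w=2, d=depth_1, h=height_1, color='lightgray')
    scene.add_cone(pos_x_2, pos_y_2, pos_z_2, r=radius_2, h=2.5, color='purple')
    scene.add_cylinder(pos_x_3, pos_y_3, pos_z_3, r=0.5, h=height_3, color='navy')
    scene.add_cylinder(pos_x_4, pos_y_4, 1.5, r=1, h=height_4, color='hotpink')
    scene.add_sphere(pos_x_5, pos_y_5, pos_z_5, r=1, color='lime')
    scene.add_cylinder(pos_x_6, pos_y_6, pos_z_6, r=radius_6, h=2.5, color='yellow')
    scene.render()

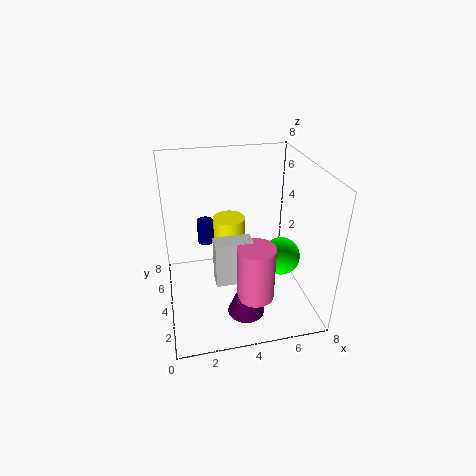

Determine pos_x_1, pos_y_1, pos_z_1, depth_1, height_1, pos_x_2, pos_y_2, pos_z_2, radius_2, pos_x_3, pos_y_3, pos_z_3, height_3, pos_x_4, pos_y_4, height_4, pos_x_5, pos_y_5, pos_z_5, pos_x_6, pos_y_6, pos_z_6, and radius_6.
pos_x_1 = 2.5, pos_y_1 = 2.5, pos_z_1 = 2, depth_1 = 1, height_1 = 2.5, pos_x_2 = 4, pos_y_2 = 2, pos_z_2 = 0.5, radius_2 = 1, pos_x_3 = 2.5, pos_y_3 = 6.5, pos_z_3 = 2.5, height_3 = 1.5, pos_x_4 = 4.5, pos_y_4 = 2, height_4 = 3, pos_x_5 = 6, pos_y_5 = 2.5, pos_z_5 = 3.5, pos_x_6 = 4, pos_y_6 = 6.5, pos_z_6 = 1.5, radius_6 = 1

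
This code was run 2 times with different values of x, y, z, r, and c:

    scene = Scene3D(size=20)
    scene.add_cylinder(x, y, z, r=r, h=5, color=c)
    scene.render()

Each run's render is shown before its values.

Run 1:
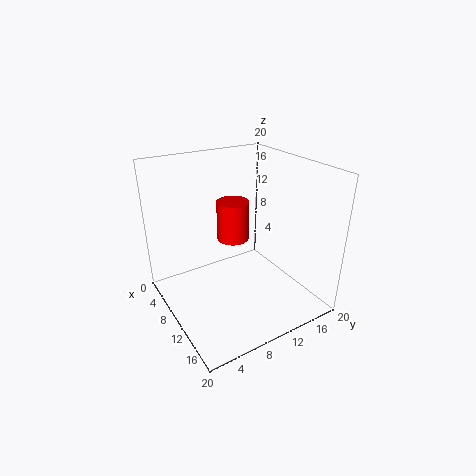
x = 12, y = 8, z = 11.5, r = 2, c = 'red'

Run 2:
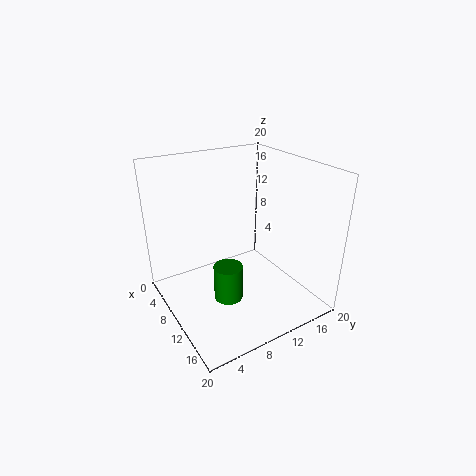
x = 11.5, y = 7.5, z = 2, r = 2, c = 'green'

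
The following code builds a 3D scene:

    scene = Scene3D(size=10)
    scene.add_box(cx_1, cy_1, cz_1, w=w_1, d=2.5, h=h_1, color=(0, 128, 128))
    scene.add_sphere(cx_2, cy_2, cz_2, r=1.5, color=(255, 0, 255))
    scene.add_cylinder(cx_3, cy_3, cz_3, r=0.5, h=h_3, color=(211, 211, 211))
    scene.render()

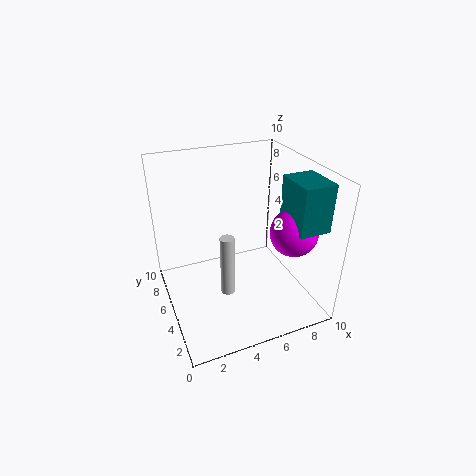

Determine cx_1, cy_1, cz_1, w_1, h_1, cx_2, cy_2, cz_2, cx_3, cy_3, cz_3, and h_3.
cx_1 = 7, cy_1 = 0.5, cz_1 = 7, w_1 = 2, h_1 = 3, cx_2 = 7.5, cy_2 = 2, cz_2 = 6.5, cx_3 = 4, cy_3 = 4.5, cz_3 = 1, h_3 = 4.5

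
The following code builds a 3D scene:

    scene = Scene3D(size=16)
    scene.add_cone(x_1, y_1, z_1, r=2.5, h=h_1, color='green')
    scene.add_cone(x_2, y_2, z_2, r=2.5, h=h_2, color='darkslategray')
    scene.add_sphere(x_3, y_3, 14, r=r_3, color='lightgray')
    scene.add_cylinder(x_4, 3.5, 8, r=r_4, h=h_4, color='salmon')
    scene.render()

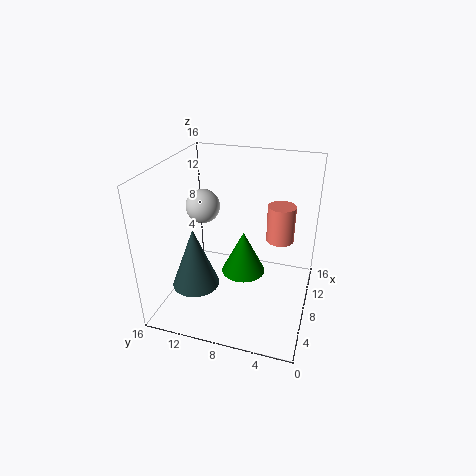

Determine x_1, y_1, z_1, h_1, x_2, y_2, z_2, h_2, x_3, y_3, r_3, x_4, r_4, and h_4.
x_1 = 8.5; y_1 = 7.5; z_1 = 3.5; h_1 = 5; x_2 = 4; y_2 = 11.5; z_2 = 4; h_2 = 6.5; x_3 = 2.5; y_3 = 9.5; r_3 = 1.5; x_4 = 9; r_4 = 1.5; h_4 = 4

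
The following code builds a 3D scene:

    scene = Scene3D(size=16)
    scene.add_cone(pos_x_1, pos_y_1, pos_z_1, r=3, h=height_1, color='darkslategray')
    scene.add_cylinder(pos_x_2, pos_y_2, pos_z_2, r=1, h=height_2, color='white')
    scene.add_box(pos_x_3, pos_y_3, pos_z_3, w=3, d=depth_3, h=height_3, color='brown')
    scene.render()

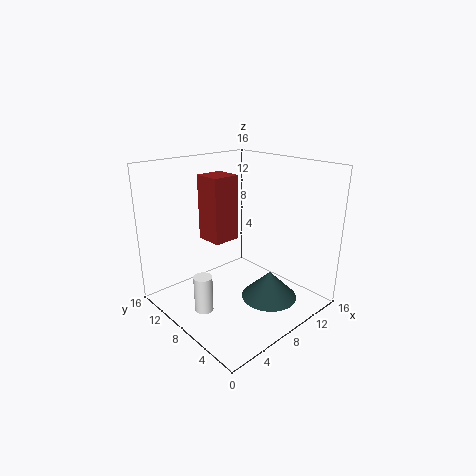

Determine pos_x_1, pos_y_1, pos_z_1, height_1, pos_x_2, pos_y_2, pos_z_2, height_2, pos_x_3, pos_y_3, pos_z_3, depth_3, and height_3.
pos_x_1 = 9, pos_y_1 = 4, pos_z_1 = 2, height_1 = 3, pos_x_2 = 3, pos_y_2 = 8, pos_z_2 = 1, height_2 = 4, pos_x_3 = 5, pos_y_3 = 8, pos_z_3 = 8, depth_3 = 3, height_3 = 7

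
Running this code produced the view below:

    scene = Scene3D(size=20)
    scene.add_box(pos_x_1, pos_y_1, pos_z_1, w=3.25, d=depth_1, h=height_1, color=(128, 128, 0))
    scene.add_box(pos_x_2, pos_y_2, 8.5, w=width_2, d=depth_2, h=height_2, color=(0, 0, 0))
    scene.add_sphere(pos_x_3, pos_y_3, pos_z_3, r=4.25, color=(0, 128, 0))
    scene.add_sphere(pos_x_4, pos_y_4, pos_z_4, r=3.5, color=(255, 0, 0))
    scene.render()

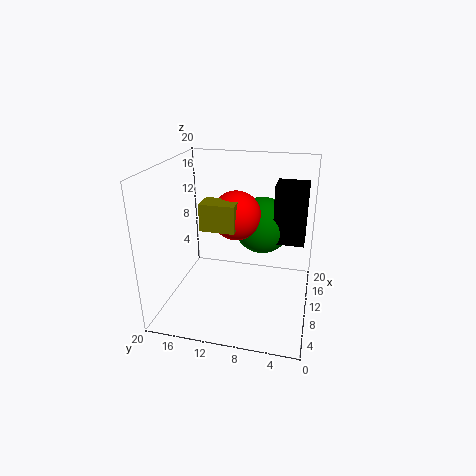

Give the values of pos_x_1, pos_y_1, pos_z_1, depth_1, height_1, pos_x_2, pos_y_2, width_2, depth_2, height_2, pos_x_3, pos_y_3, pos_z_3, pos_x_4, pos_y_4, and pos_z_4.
pos_x_1 = 7.75
pos_y_1 = 10
pos_z_1 = 11.5
depth_1 = 4.75
height_1 = 3.75
pos_x_2 = 12.25
pos_y_2 = 1
width_2 = 4.25
depth_2 = 4.5
height_2 = 8.5
pos_x_3 = 15.25
pos_y_3 = 7.5
pos_z_3 = 10
pos_x_4 = 12
pos_y_4 = 10.75
pos_z_4 = 12.5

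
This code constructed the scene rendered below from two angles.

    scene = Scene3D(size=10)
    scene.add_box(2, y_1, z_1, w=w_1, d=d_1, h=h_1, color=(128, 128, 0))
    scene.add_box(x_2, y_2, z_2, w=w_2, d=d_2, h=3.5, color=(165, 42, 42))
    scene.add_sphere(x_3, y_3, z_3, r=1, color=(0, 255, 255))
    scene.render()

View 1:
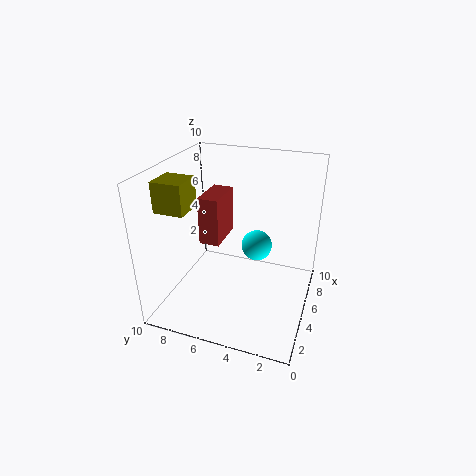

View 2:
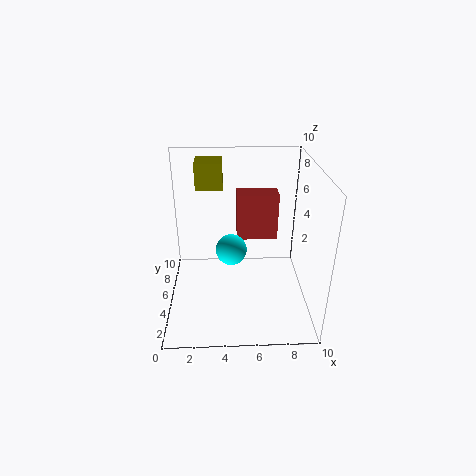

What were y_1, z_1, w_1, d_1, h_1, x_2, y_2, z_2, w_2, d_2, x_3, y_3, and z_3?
y_1 = 7.5, z_1 = 7.5, w_1 = 2, d_1 = 2, h_1 = 2, x_2 = 5, y_2 = 6.5, z_2 = 4, w_2 = 3, d_2 = 1.5, x_3 = 4.5, y_3 = 3.5, z_3 = 5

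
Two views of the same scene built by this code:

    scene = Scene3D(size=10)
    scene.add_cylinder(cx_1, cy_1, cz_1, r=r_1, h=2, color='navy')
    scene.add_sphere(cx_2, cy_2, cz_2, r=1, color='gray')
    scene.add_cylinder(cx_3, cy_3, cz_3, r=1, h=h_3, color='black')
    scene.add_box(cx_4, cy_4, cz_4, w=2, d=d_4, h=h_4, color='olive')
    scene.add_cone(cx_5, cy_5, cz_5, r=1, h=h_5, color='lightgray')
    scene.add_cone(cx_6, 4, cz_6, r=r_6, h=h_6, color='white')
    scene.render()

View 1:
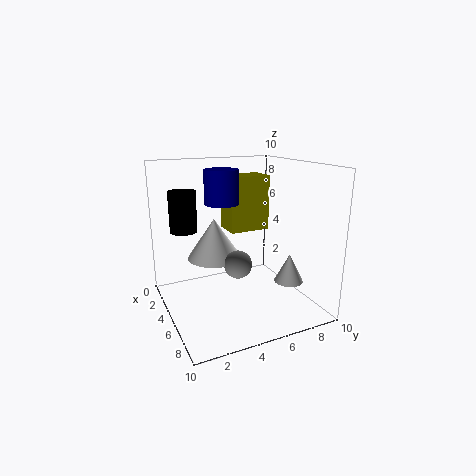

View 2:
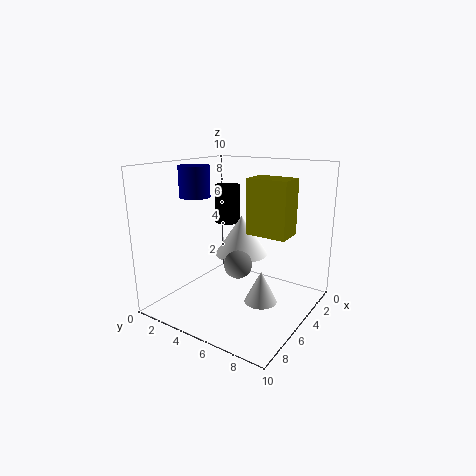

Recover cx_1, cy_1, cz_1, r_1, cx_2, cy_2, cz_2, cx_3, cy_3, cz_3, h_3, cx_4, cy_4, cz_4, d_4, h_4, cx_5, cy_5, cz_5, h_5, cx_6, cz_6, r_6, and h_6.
cx_1 = 7; cy_1 = 3; cz_1 = 8; r_1 = 1; cx_2 = 5; cy_2 = 5; cz_2 = 3; cx_3 = 2; cy_3 = 2; cz_3 = 5; h_3 = 3; cx_4 = 2; cy_4 = 5; cz_4 = 5; d_4 = 3; h_4 = 4; cx_5 = 7; cy_5 = 8; cz_5 = 2; h_5 = 2; cx_6 = 3; cz_6 = 3; r_6 = 2; h_6 = 3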